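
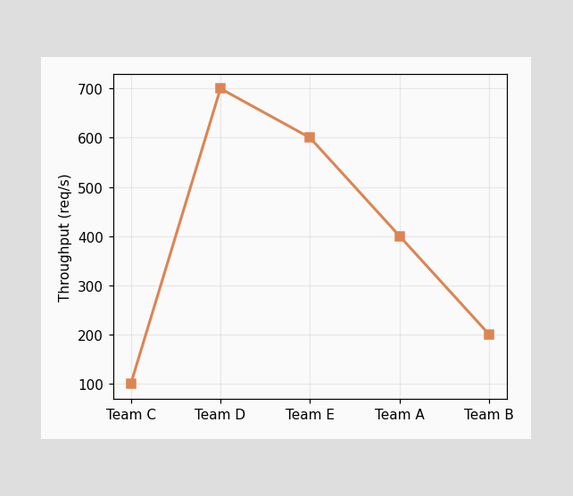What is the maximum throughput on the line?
The highest point is at Team D, and reading across to the y-axis gives 700req/s.

700req/s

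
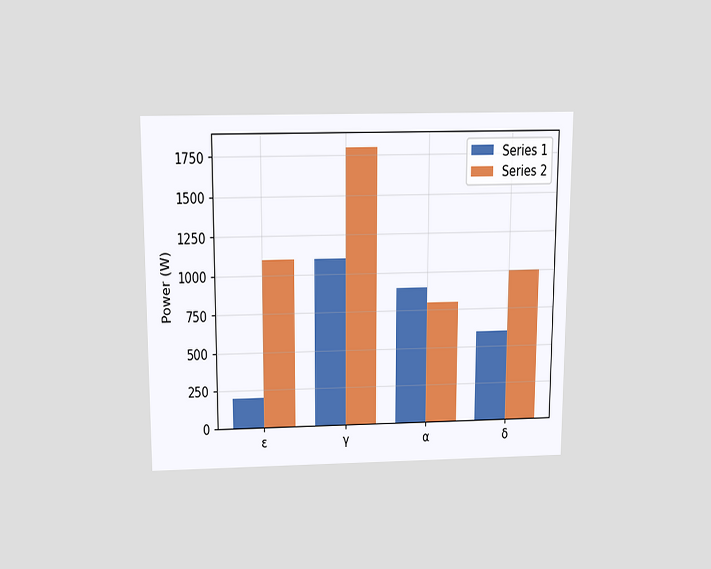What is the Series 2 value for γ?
1800W

The chart is viewed slightly from above. The Series 2 bar at γ reaches 1800W on the y-axis.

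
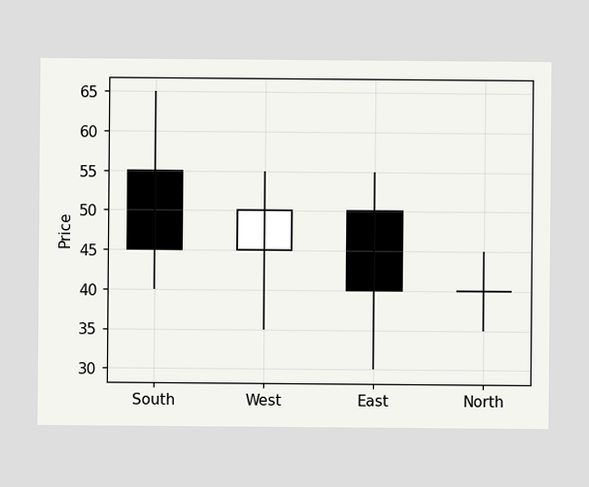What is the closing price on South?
The South candle closes at 45.

45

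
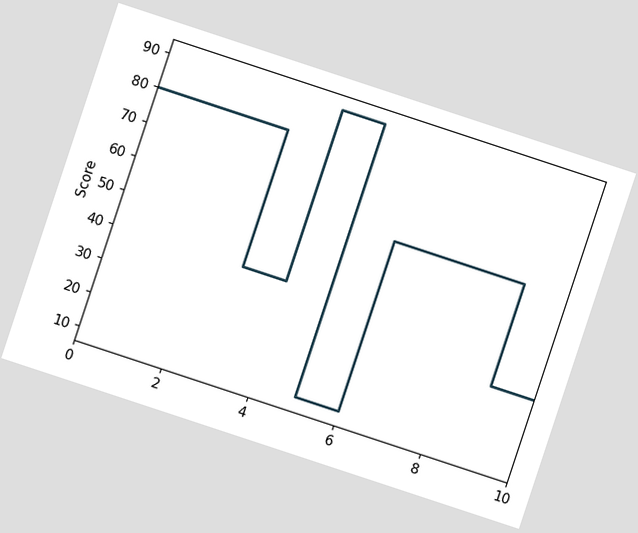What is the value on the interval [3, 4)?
The chart is tilted about 18° clockwise. On [3, 4) the step sits at 40.

40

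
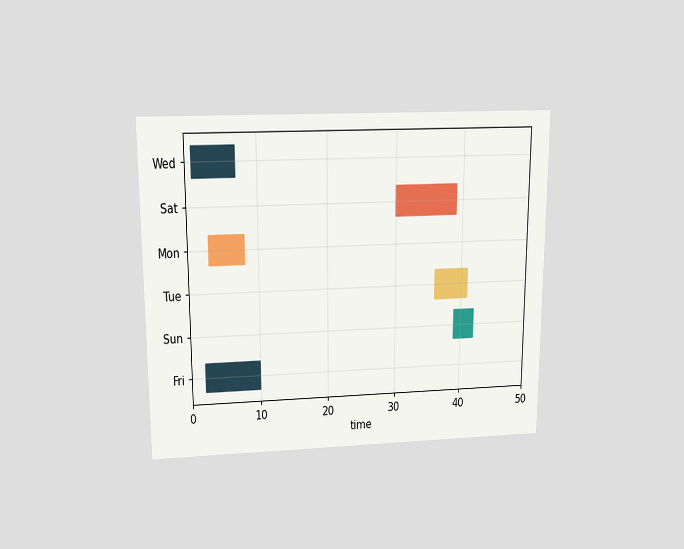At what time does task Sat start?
30

The chart is viewed slightly from above. The Sat bar begins at t=30.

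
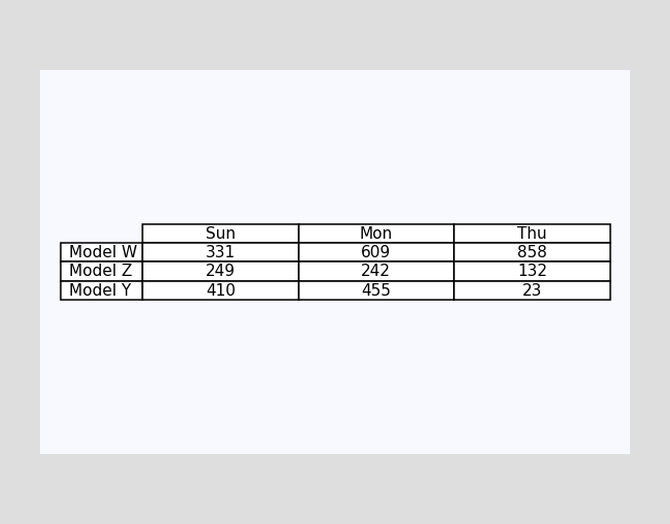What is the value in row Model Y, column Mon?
455

The (Model Y, Mon) cell reads 455.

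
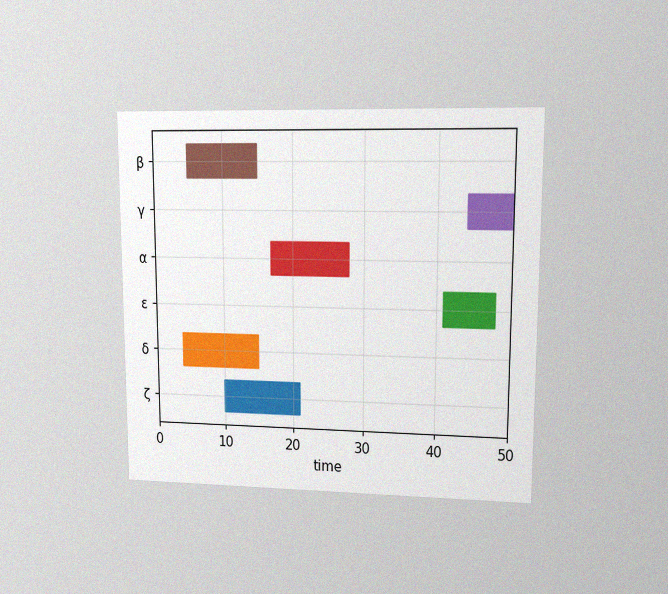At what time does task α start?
The chart is viewed at a slight angle, with some photo noise. The α bar begins at t=17.

17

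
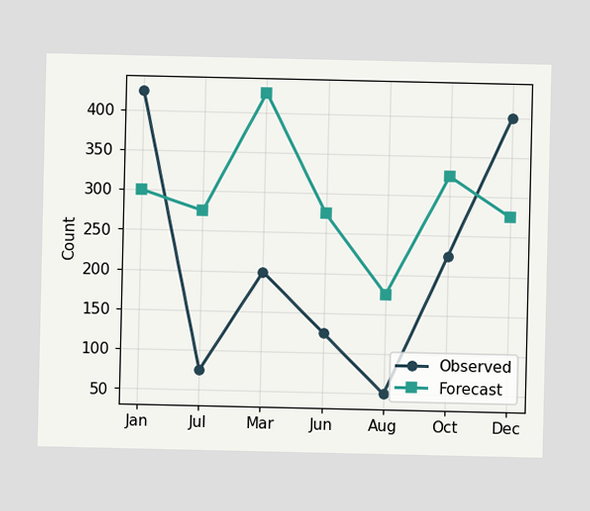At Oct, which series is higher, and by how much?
Forecast, by 100

At Oct, Forecast sits above the other line by 100.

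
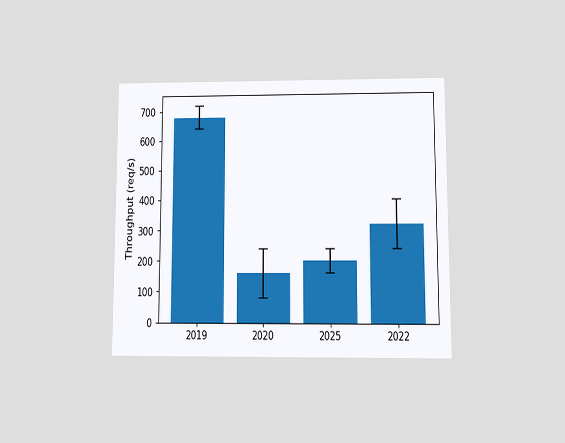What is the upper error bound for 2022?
400req/s

The chart is viewed at a slight angle. The 2022 bar's upper whisker reaches 400req/s.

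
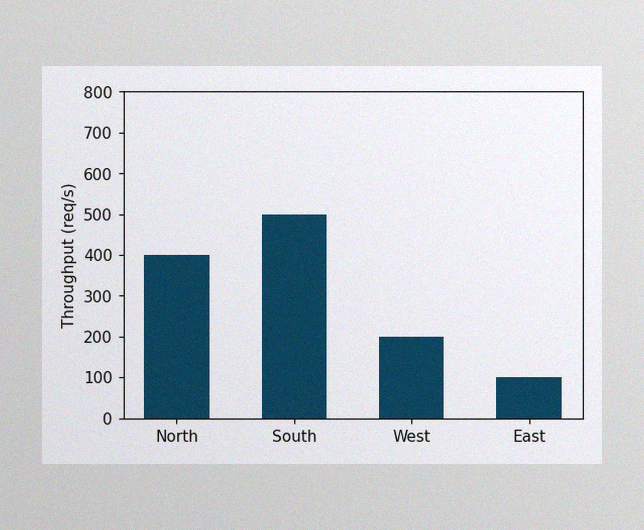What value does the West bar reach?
The image has some photo noise and uneven lighting. Reading along the chart's y-axis, the West bar reaches 200req/s.

200req/s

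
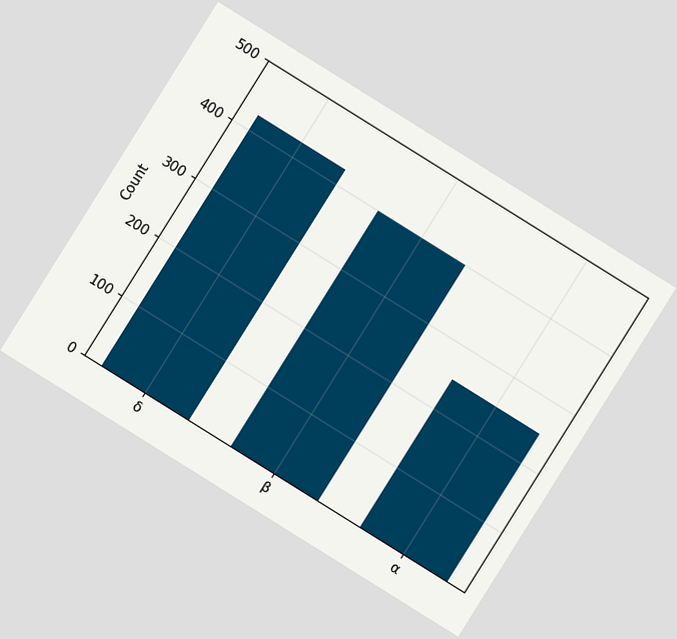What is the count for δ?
425

The chart is tilted about 32° clockwise. Reading along the chart's y-axis, the δ bar reaches 425.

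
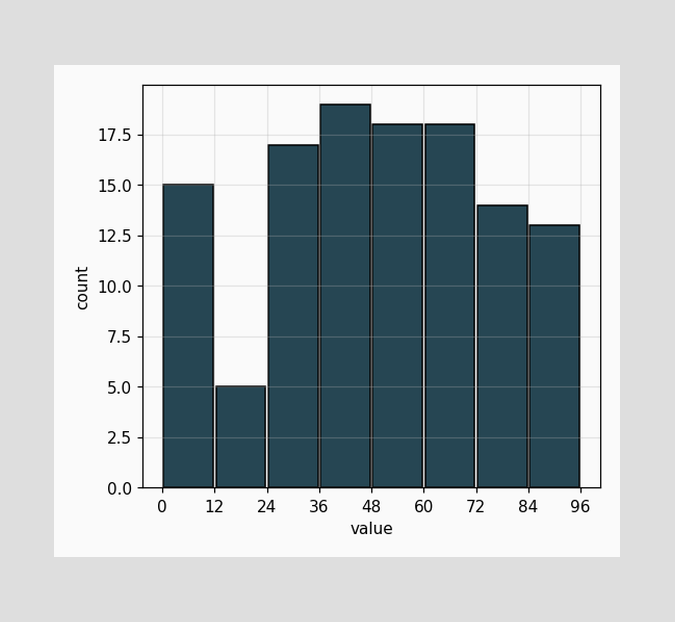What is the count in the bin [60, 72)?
The [60, 72) bin has height 18.

18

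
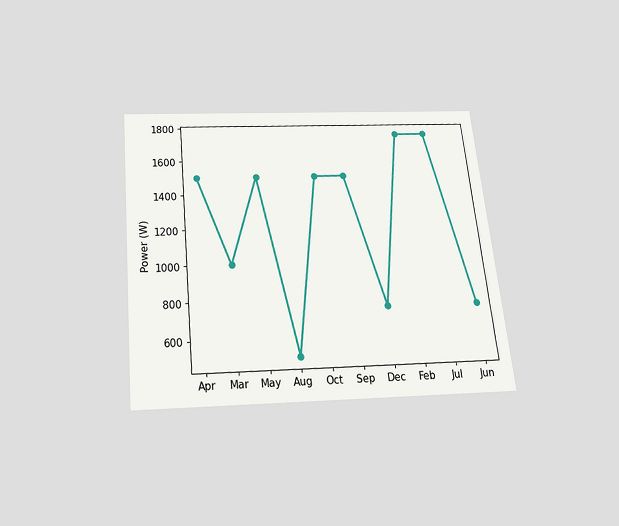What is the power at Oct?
The chart is tilted about 6° counter-clockwise and viewed slightly from below. At Oct, the line is at 1500W.

1500W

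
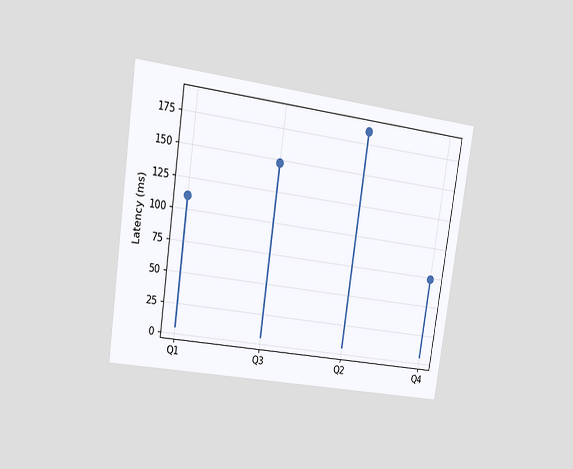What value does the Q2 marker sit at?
The chart is tilted about 8° clockwise and viewed at a slight angle. The Q2 marker sits at 185ms.

185ms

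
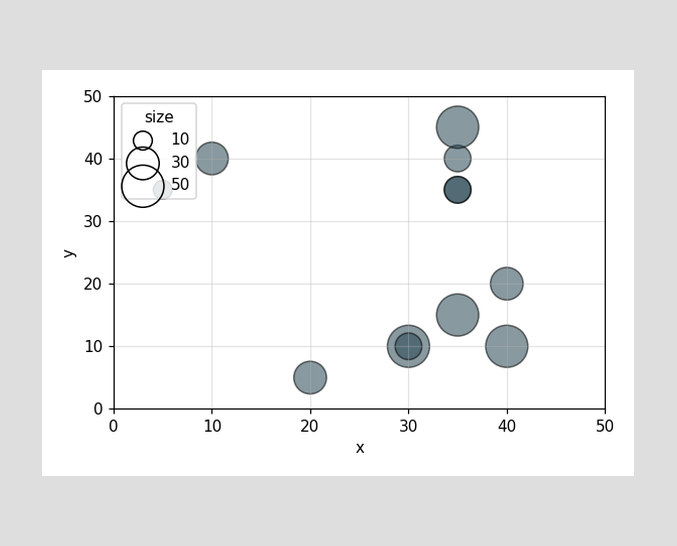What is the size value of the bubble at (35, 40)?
20

Matching the bubble at (35, 40) against the size legend gives 20.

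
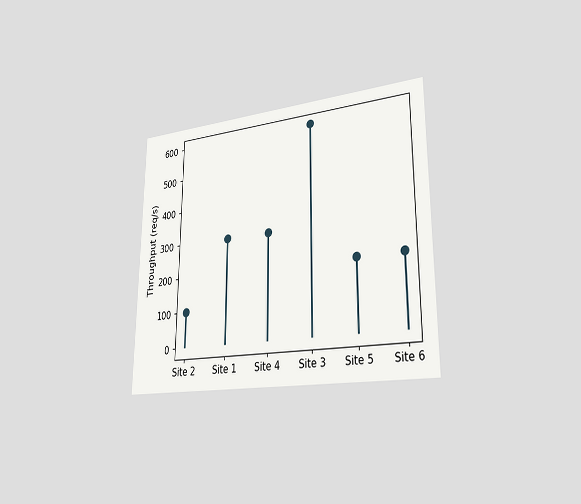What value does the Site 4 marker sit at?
300req/s

The chart is viewed slightly from the right. The Site 4 marker sits at 300req/s.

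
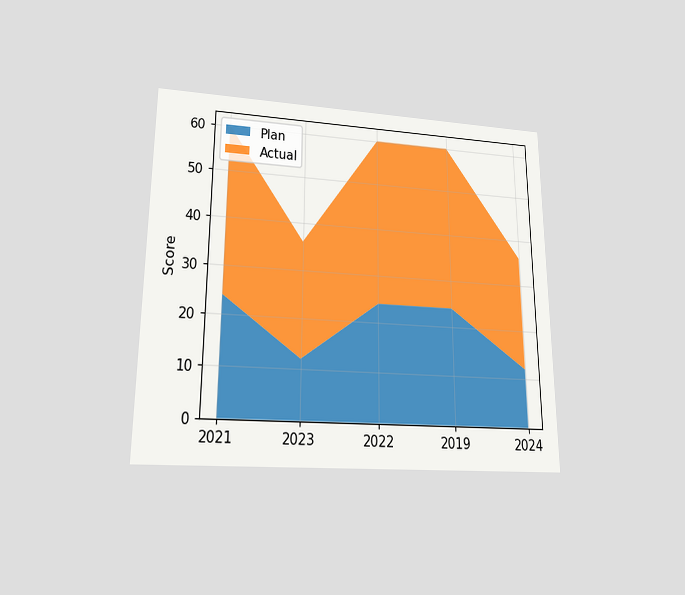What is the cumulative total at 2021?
60

The chart is viewed slightly from below. The stacked total at 2021 reaches 60.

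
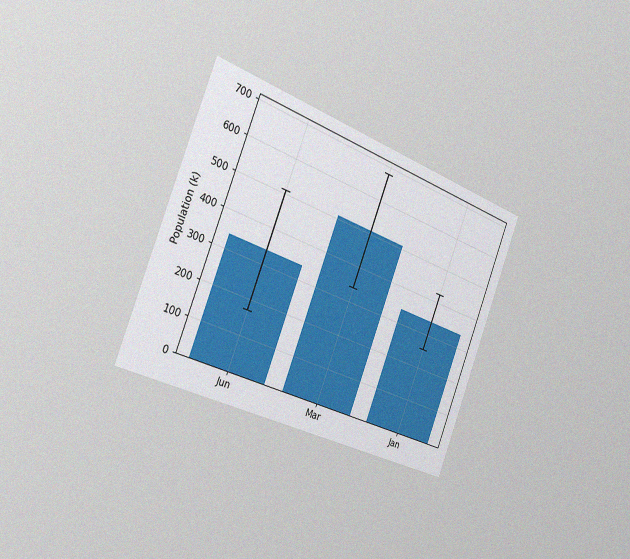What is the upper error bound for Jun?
510k

The chart is tilted about 21° clockwise and viewed slightly from the left, with some photo noise. The Jun bar's upper whisker reaches 510k.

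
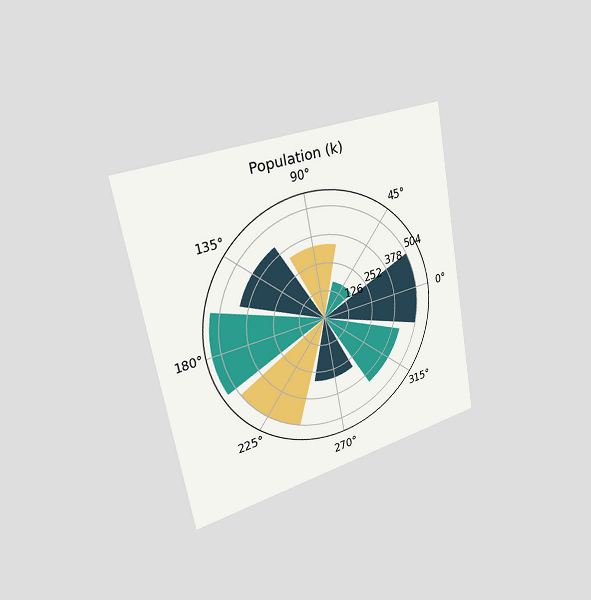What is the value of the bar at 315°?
420k

The chart is tilted about 10° counter-clockwise and viewed slightly from the left. The bar at 315° reaches 420k on the radial axis.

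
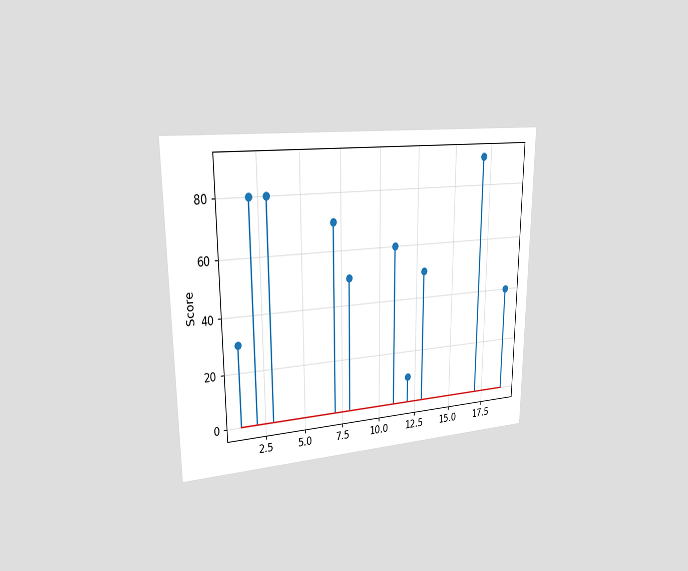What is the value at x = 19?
The chart is viewed slightly from the left. The stem at x=19 reaches 40.

40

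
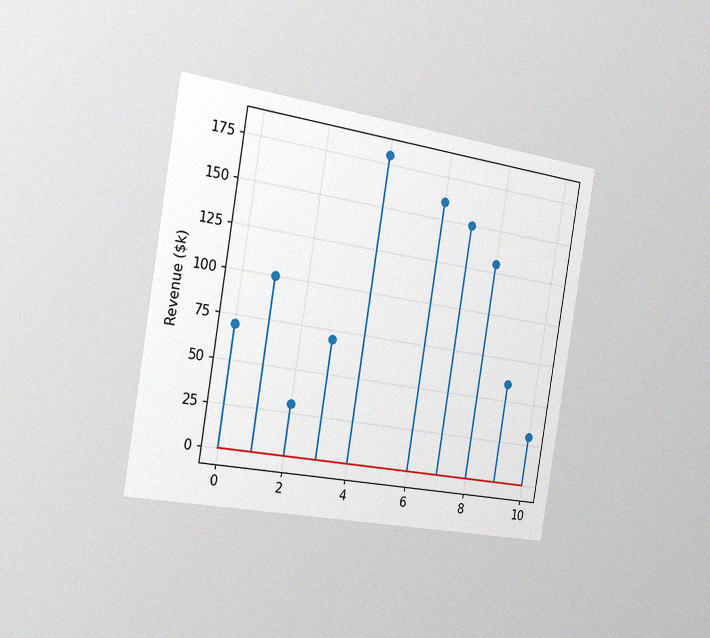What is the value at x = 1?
$100k

The chart is tilted about 9° clockwise and viewed slightly from the left, with some photo noise. The stem at x=1 reaches $100k.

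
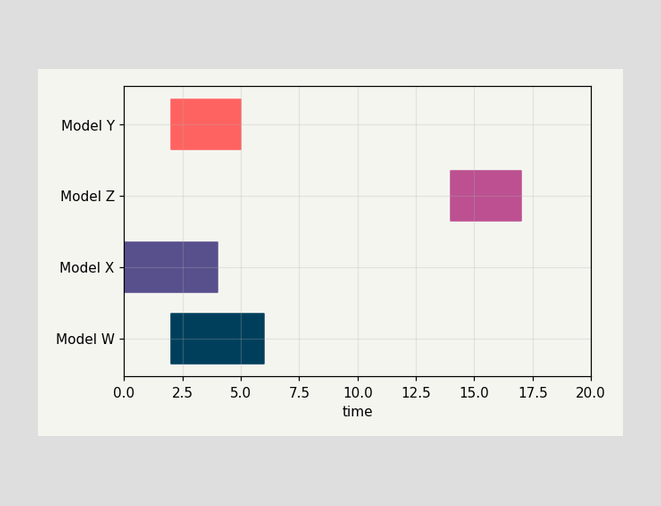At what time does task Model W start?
2

The Model W bar begins at t=2.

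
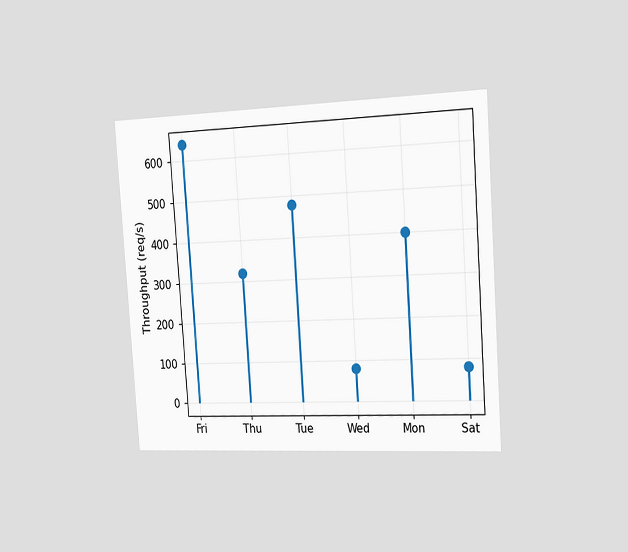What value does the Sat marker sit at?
The chart is tilted about 4° counter-clockwise and viewed slightly from the right. The Sat marker sits at 80req/s.

80req/s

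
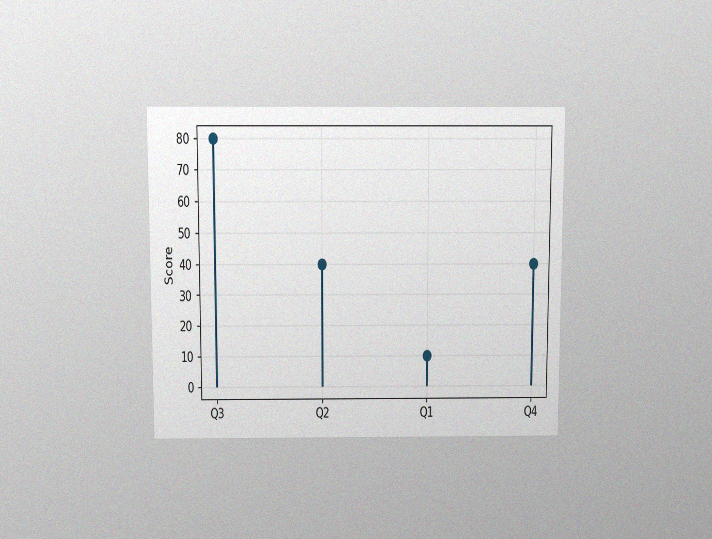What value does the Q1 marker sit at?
10

The chart is viewed slightly from above, with some photo noise. The Q1 marker sits at 10.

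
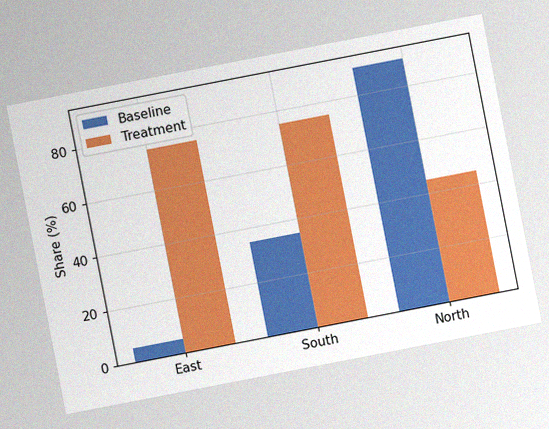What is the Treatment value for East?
75%

The chart is tilted about 11° counter-clockwise, with some photo noise. The Treatment bar at East reaches 75% on the y-axis.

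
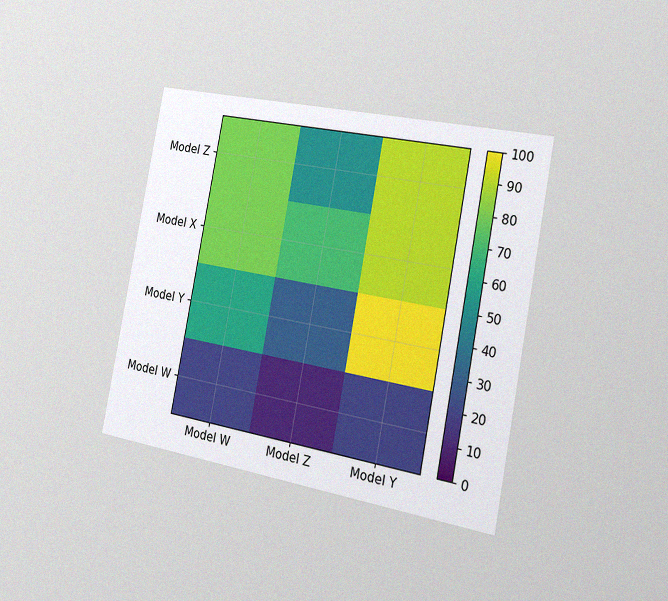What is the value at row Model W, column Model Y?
The chart is tilted about 11° clockwise and viewed slightly from the right, with some photo noise. Matching cell (Model W, Model Y) against the colorbar gives 20.

20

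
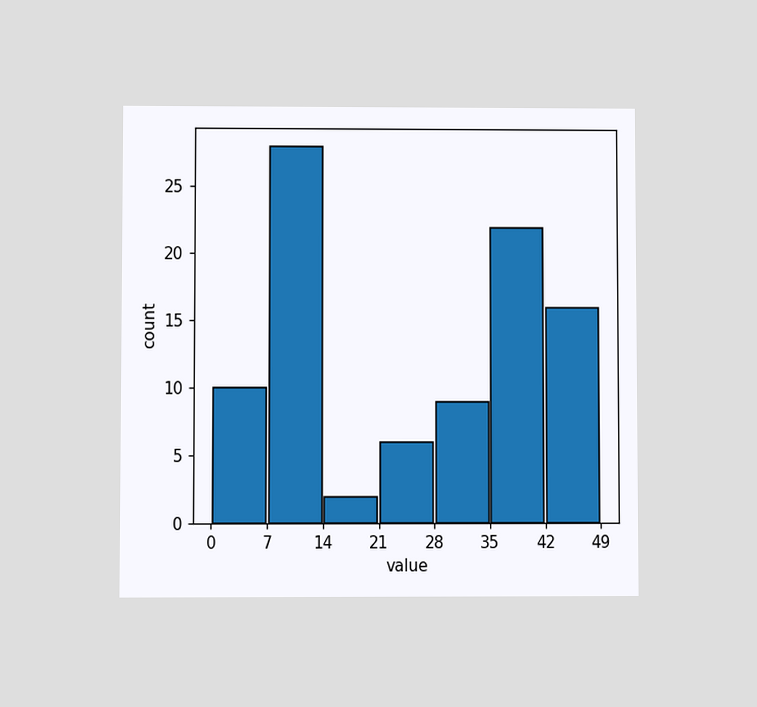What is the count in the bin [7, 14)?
28

The chart is viewed at a slight angle. The [7, 14) bin has height 28.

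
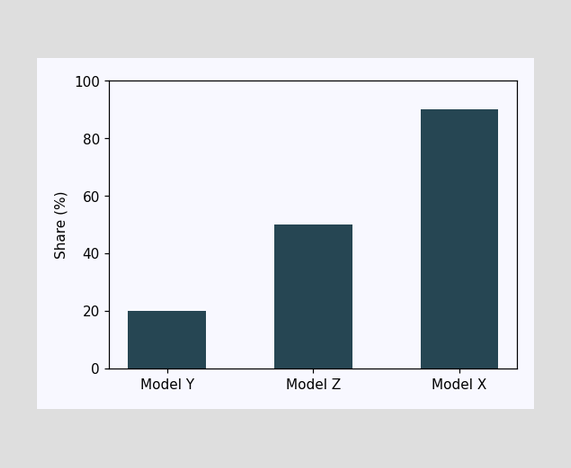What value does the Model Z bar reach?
Reading along the chart's y-axis, the Model Z bar reaches 50%.

50%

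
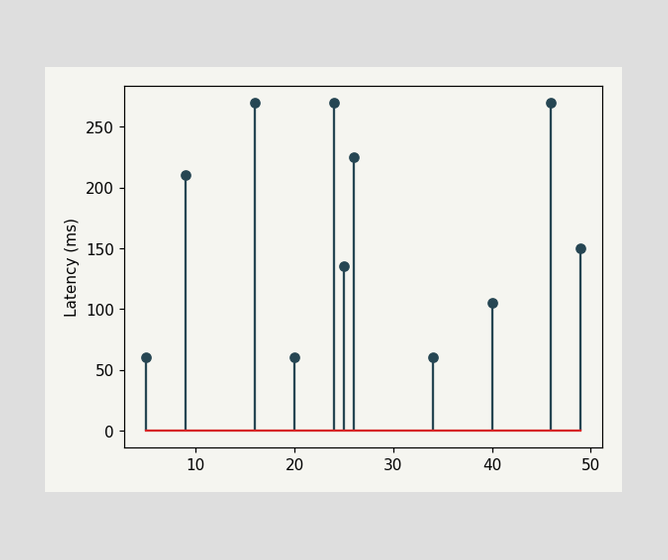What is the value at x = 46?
270ms

The stem at x=46 reaches 270ms.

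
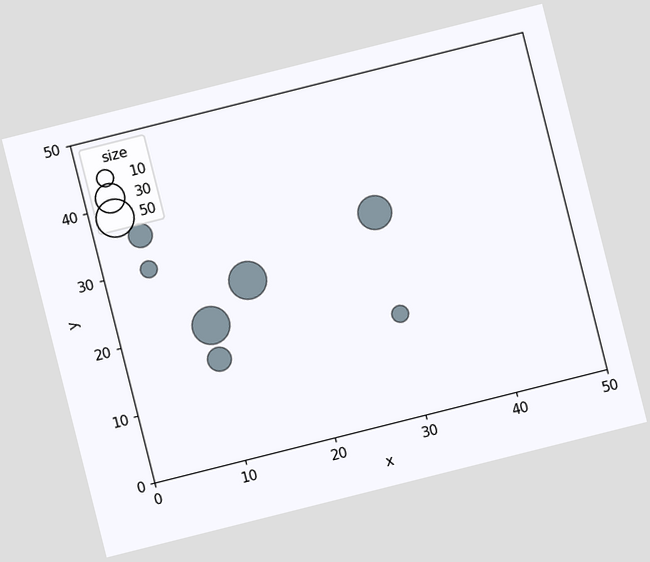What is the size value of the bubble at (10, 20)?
50

The chart is tilted about 14° counter-clockwise. Matching the bubble at (10, 20) against the size legend gives 50.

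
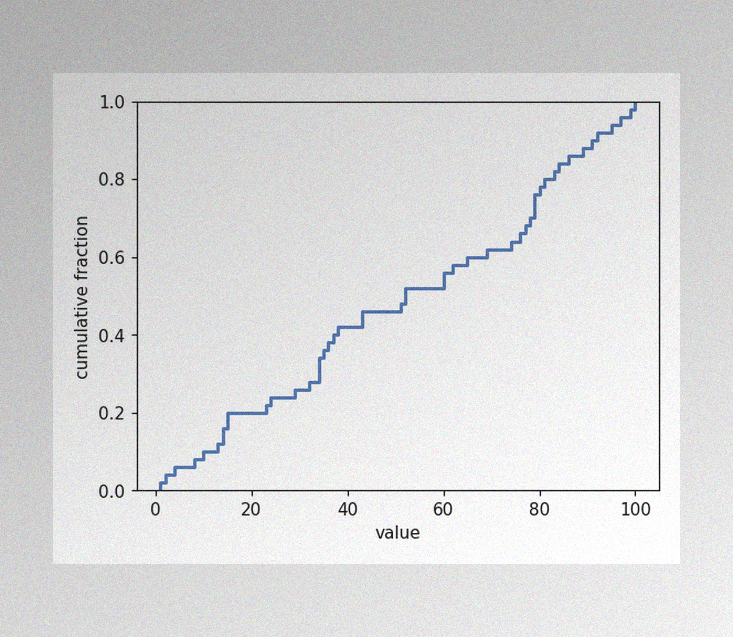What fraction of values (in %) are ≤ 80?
78%

The image has some photo noise and uneven lighting. At x=80 the ECDF step is at 78%.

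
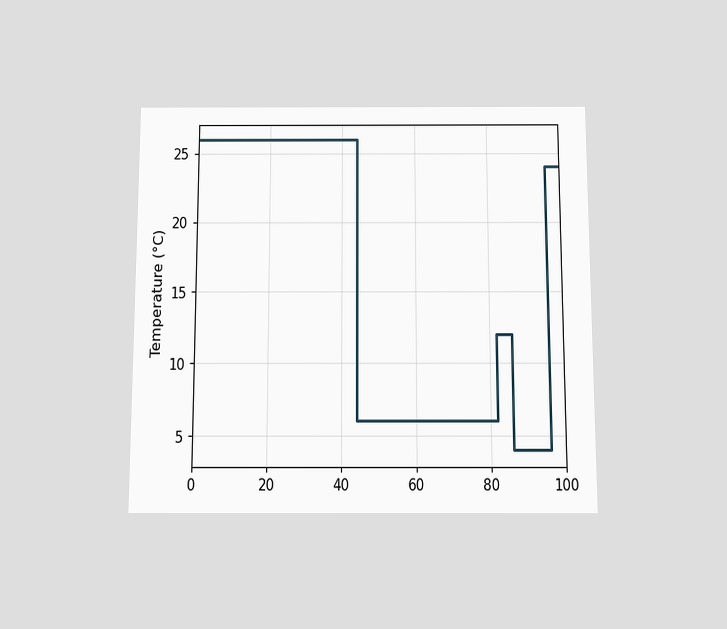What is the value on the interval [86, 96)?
The chart is viewed slightly from below. On [86, 96) the step sits at 4°C.

4°C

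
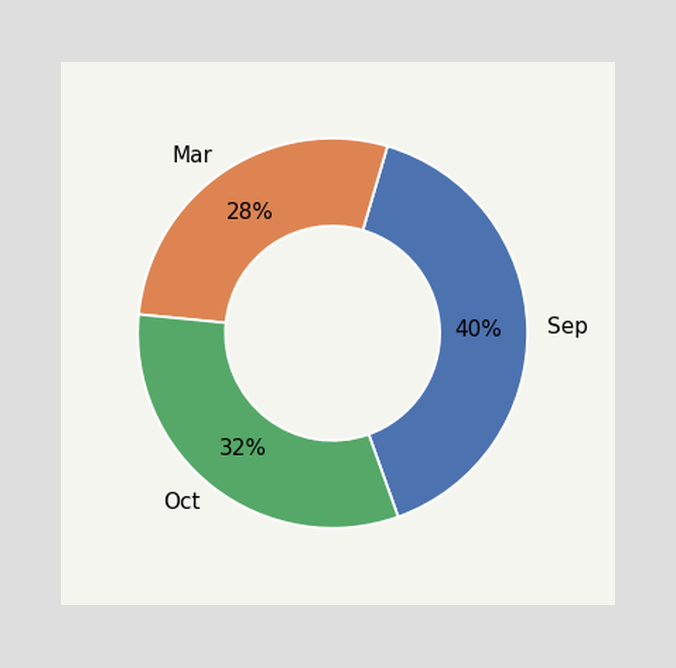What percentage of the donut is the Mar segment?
28%

The Mar segment takes up 28% of the ring.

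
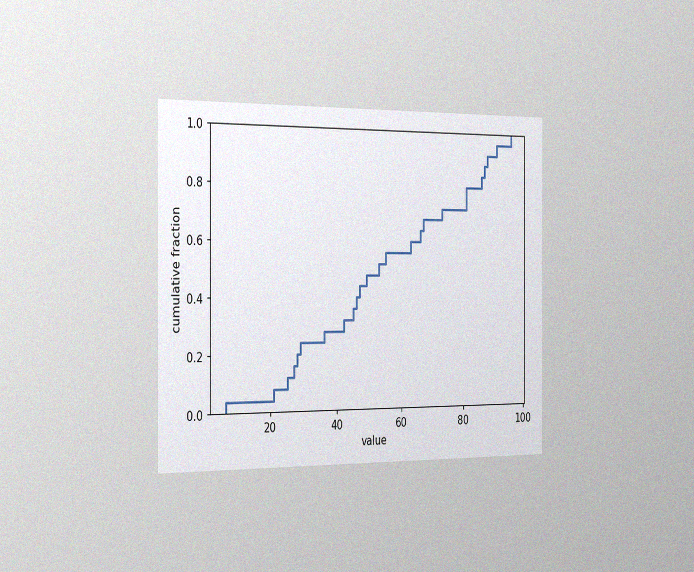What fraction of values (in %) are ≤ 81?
80%

The chart is viewed slightly from the left, with some photo noise. At x=81 the ECDF step is at 80%.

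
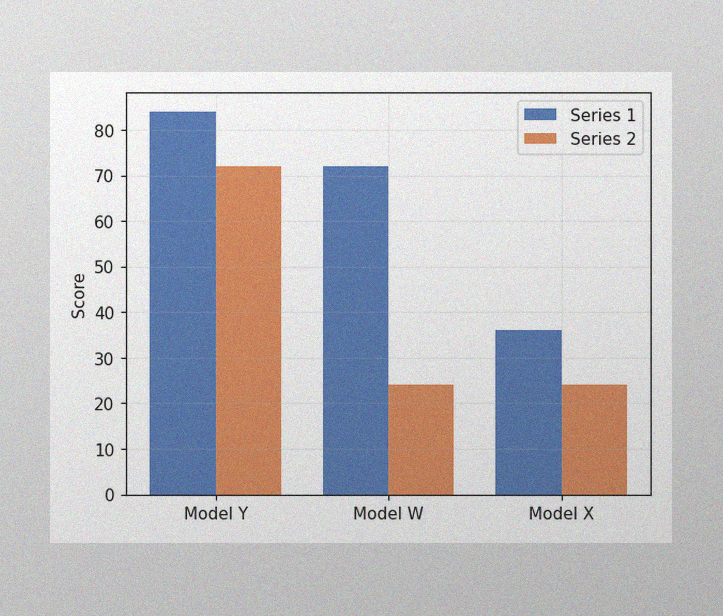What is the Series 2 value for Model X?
24

The image has some photo noise and uneven lighting. The Series 2 bar at Model X reaches 24 on the y-axis.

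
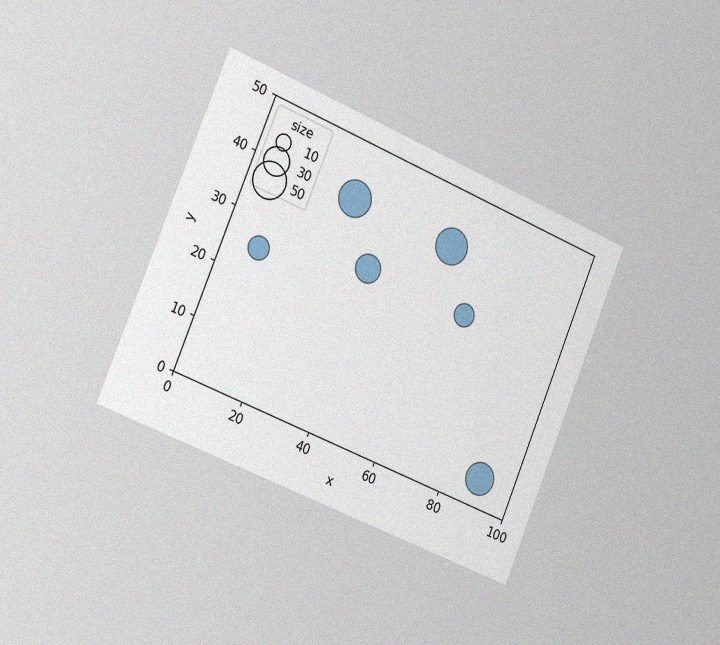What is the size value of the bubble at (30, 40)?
The chart is tilted about 23° clockwise and viewed slightly from the left, with some photo noise. Matching the bubble at (30, 40) against the size legend gives 50.

50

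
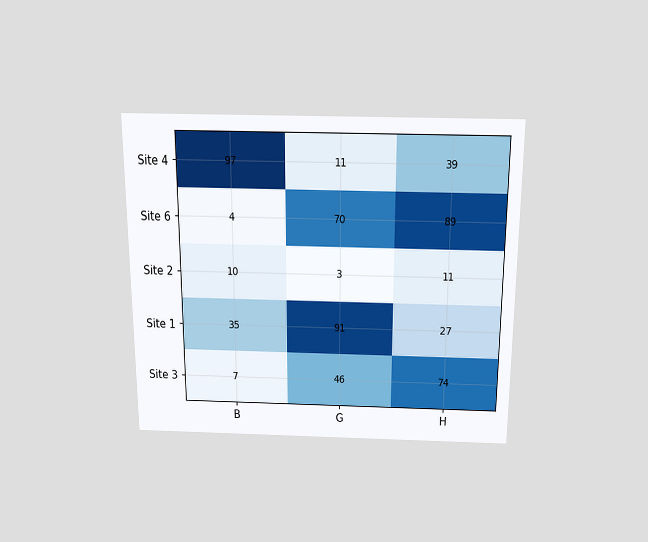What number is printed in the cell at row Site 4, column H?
The chart is viewed slightly from above. The (Site 4, H) cell reads 39.

39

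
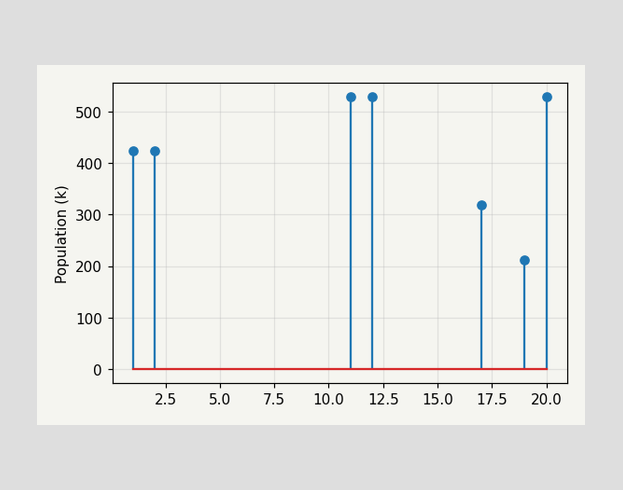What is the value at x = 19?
The stem at x=19 reaches 212k.

212k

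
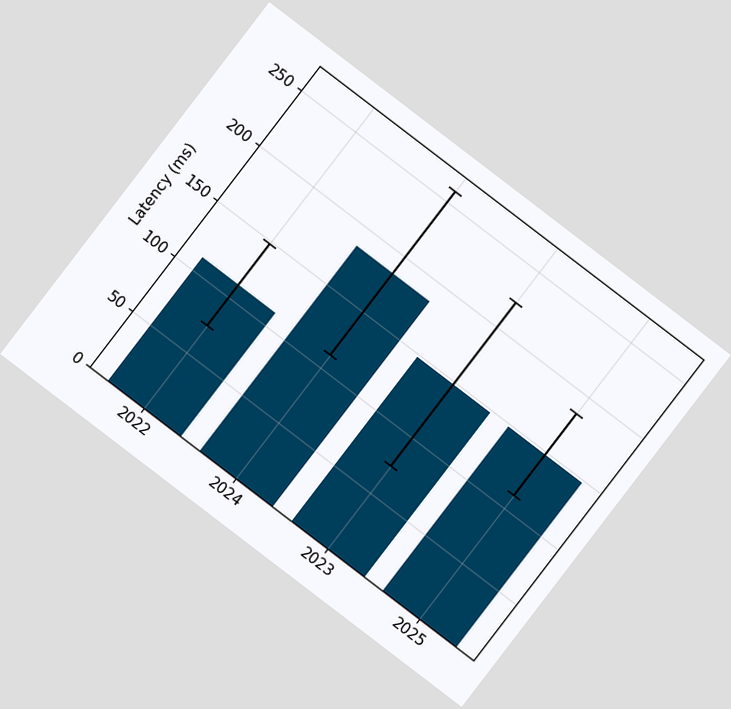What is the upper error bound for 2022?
The chart is tilted about 37° clockwise. The 2022 bar's upper whisker reaches 148ms.

148ms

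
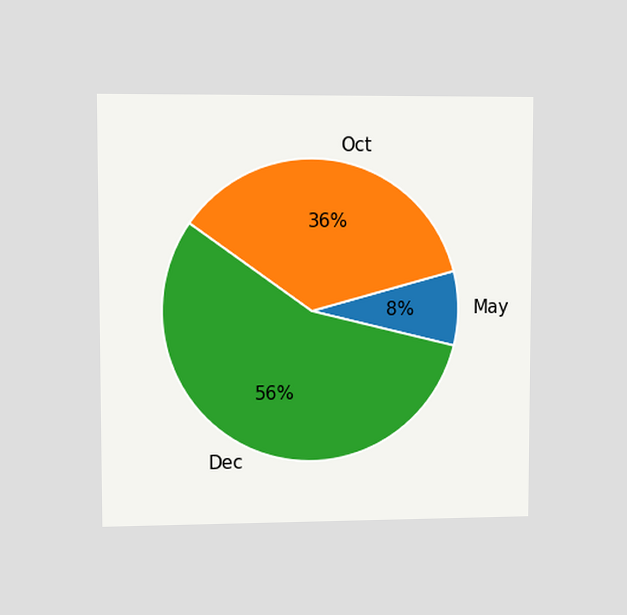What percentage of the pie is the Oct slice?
36%

The chart is viewed at a slight angle. The Oct slice takes up 36% of the pie.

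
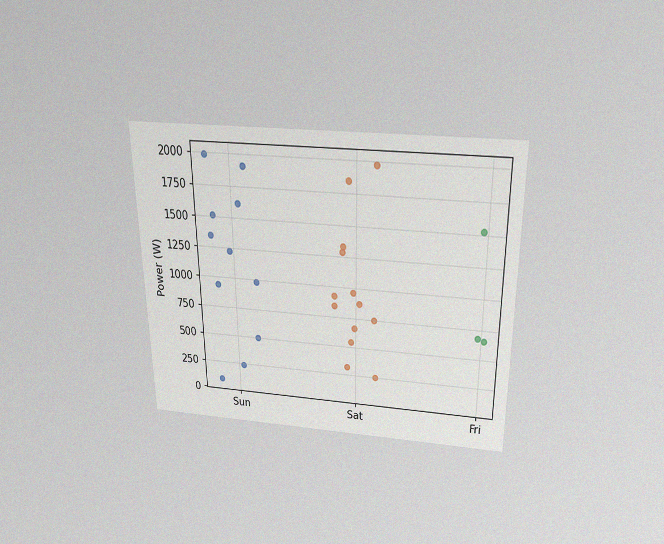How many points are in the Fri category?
3

The chart is viewed slightly from above, with some photo noise. Counting the markers in the Fri column gives 3.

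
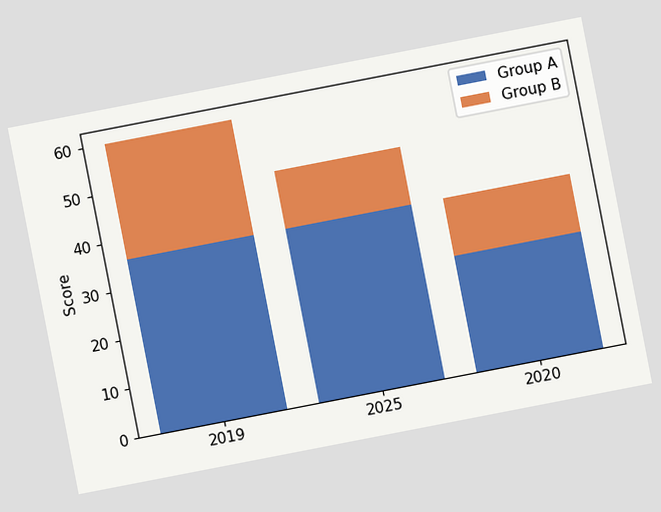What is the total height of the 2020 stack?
36

The chart is tilted about 11° counter-clockwise. The 2020 stack's top reaches 36 on the y-axis.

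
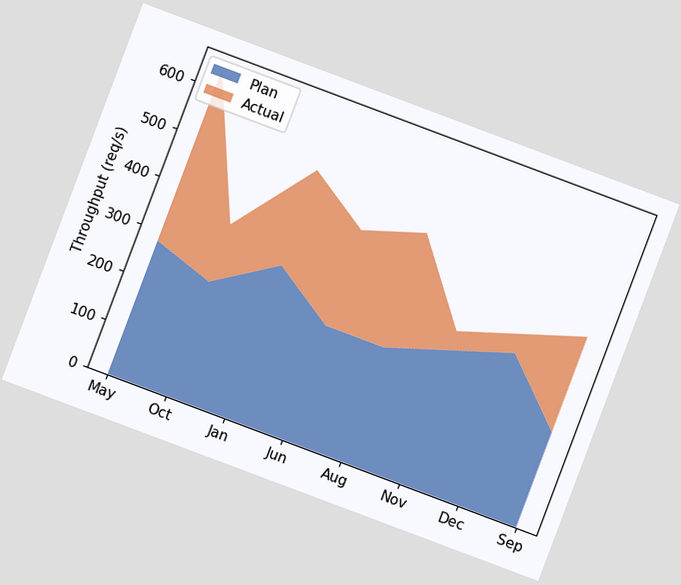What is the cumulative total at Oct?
The chart is tilted about 21° clockwise. The stacked total at Oct reaches 360req/s.

360req/s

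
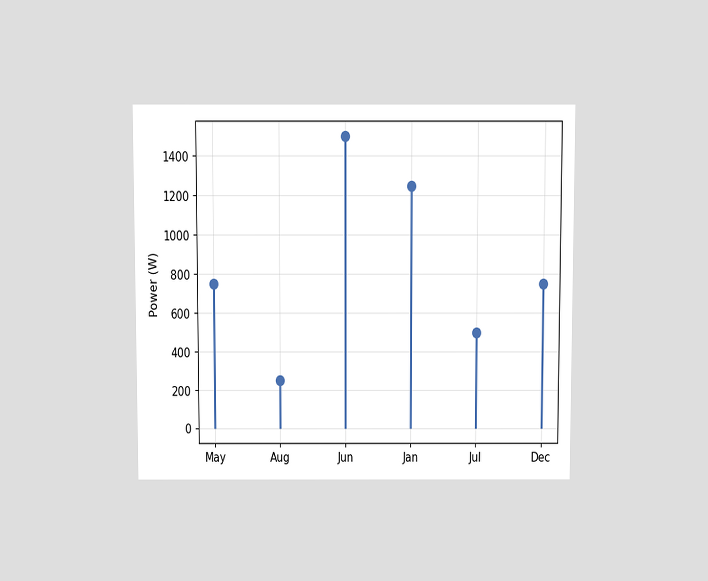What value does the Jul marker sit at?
The chart is viewed slightly from above. The Jul marker sits at 500W.

500W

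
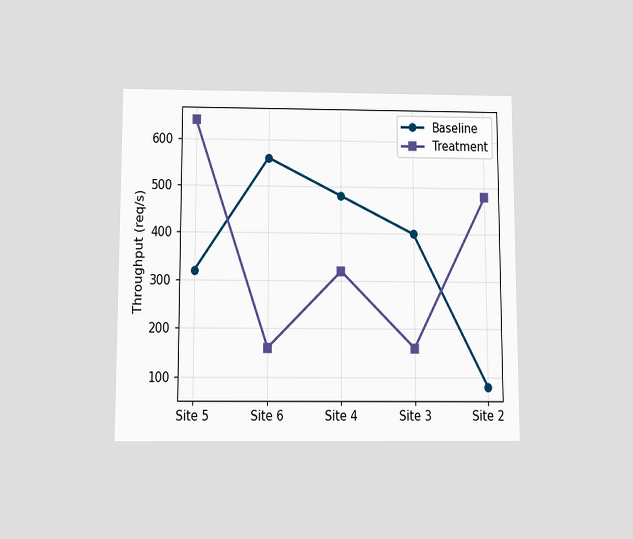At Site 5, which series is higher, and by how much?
The chart is viewed slightly from below. At Site 5, Treatment sits above the other line by 320req/s.

Treatment, by 320req/s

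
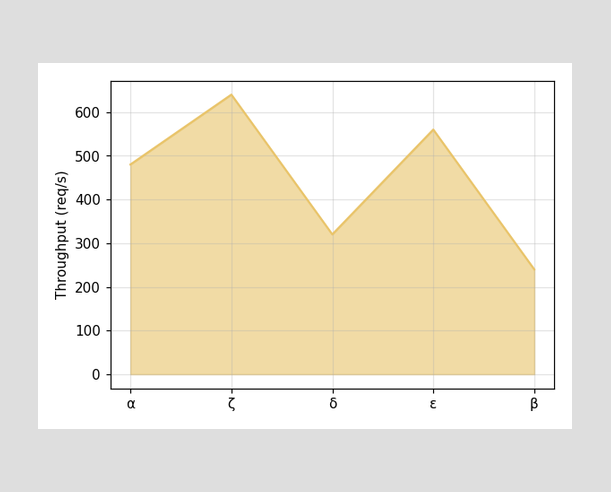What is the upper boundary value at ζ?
At ζ the upper boundary is at 640req/s.

640req/s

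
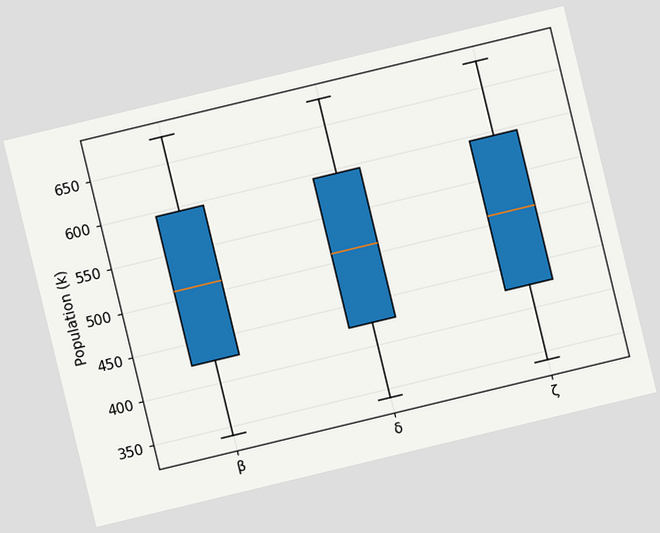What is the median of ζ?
510k

The chart is tilted about 14° counter-clockwise. The median line in the ζ box sits at 510k.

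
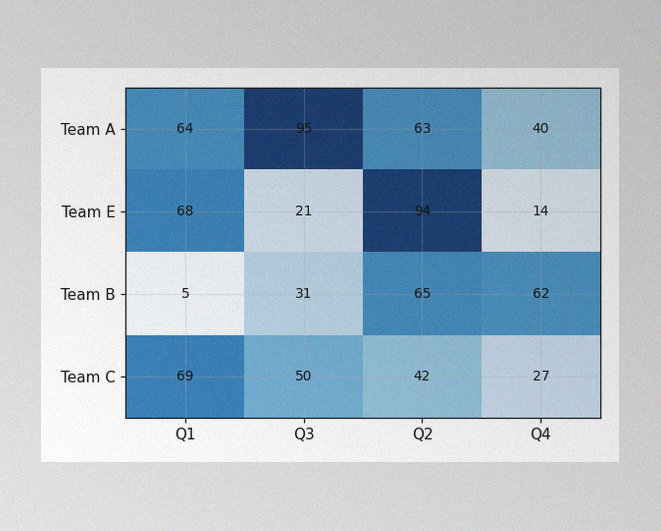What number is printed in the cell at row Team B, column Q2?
65

The image has some photo noise and uneven lighting. The (Team B, Q2) cell reads 65.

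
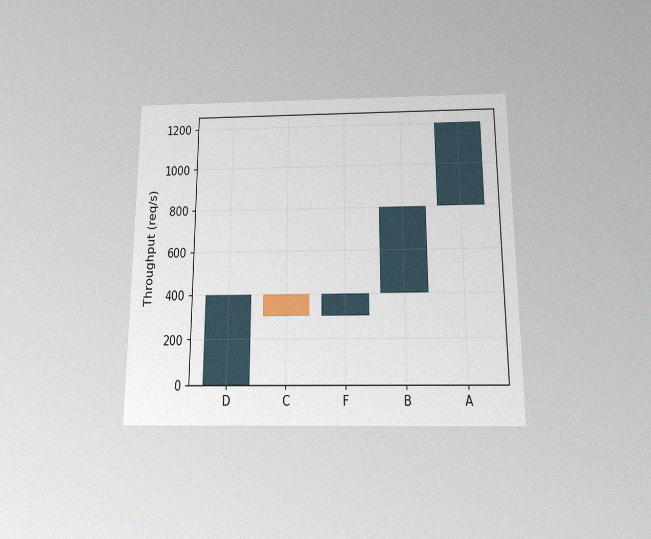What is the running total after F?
400req/s

The chart is viewed slightly from below, with some photo noise. After F the running total reaches 400req/s.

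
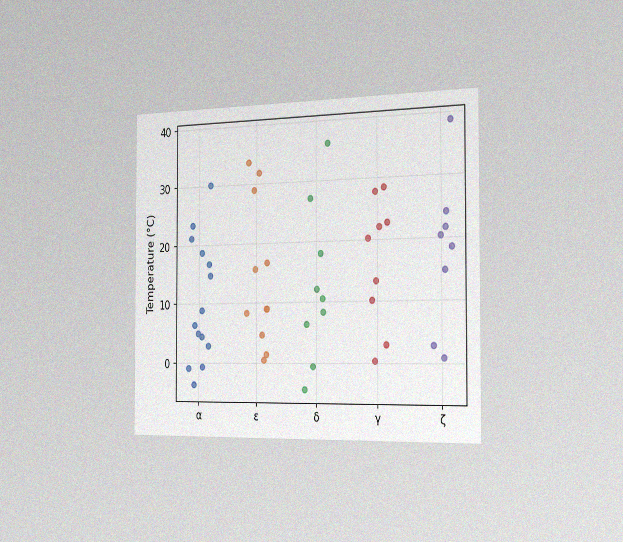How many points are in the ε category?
The chart is viewed slightly from the right, with some photo noise. Counting the markers in the ε column gives 11.

11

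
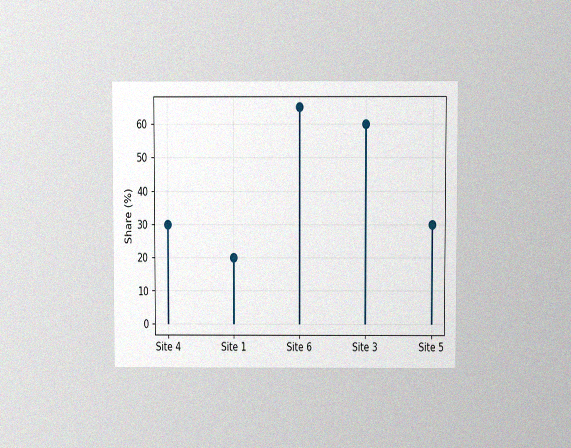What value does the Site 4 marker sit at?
The chart is viewed slightly from above, with some photo noise. The Site 4 marker sits at 30%.

30%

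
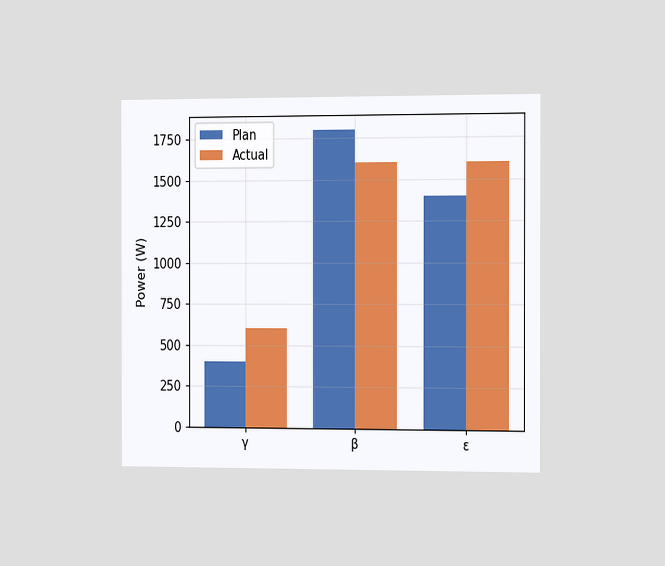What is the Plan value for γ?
The chart is viewed slightly from the right. The Plan bar at γ reaches 400W on the y-axis.

400W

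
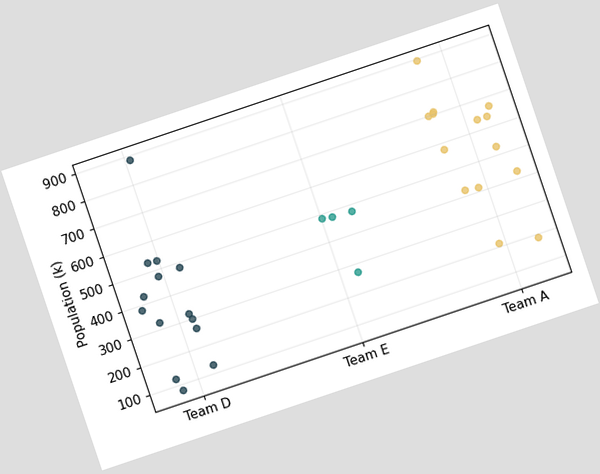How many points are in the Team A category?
14

The chart is tilted about 19° counter-clockwise. Counting the markers in the Team A column gives 14.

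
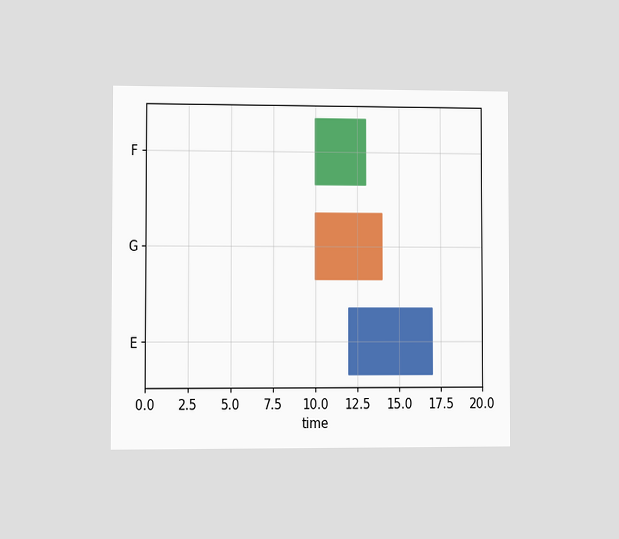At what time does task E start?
The chart is viewed slightly from the left. The E bar begins at t=12.

12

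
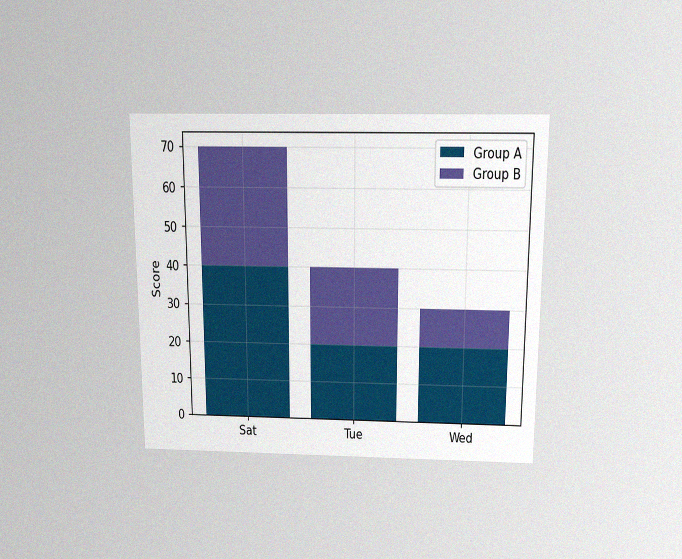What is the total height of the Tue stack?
40

The chart is viewed slightly from above, with some photo noise. The Tue stack's top reaches 40 on the y-axis.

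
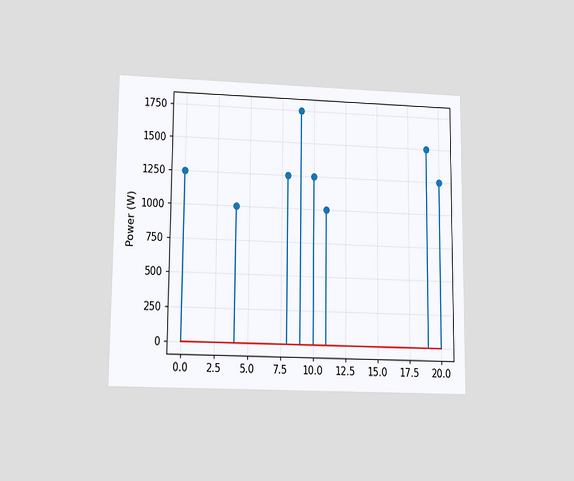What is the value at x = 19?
The chart is viewed at a slight angle. The stem at x=19 reaches 1500W.

1500W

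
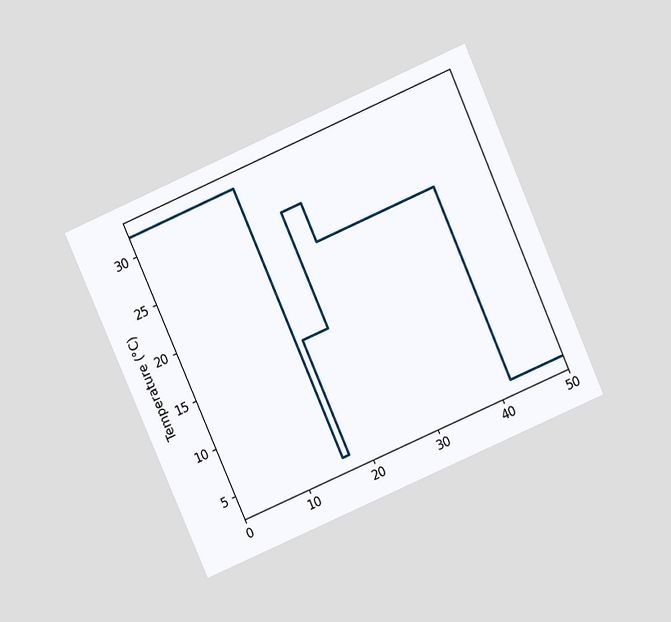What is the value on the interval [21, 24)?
The chart is tilted about 24° counter-clockwise and viewed slightly from above. On [21, 24) the step sits at 28°C.

28°C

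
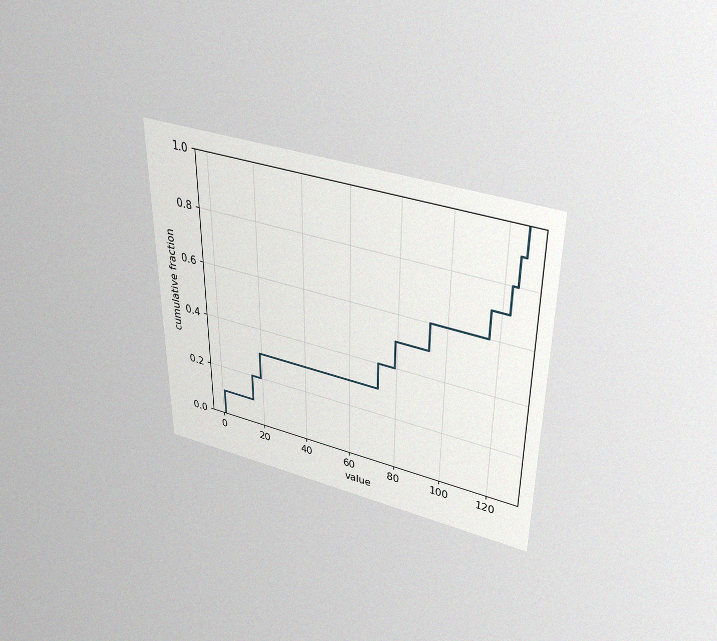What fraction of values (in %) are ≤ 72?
The chart is viewed slightly from above, with some photo noise. At x=72 the ECDF step is at 40%.

40%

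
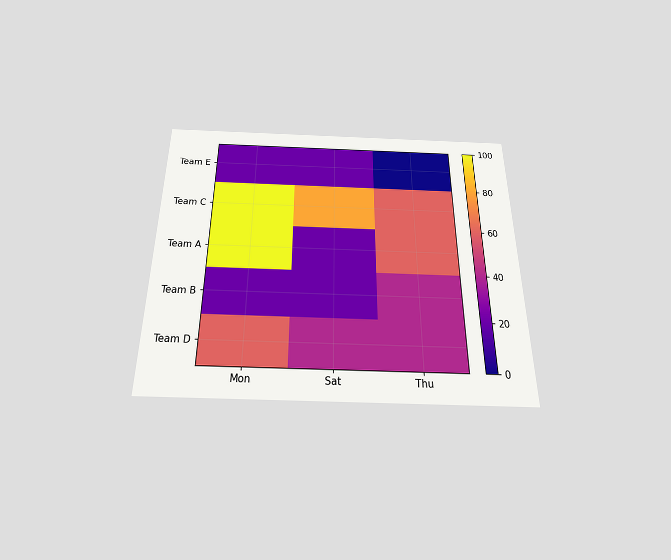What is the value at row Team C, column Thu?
60

The chart is viewed slightly from below. Matching cell (Team C, Thu) against the colorbar gives 60.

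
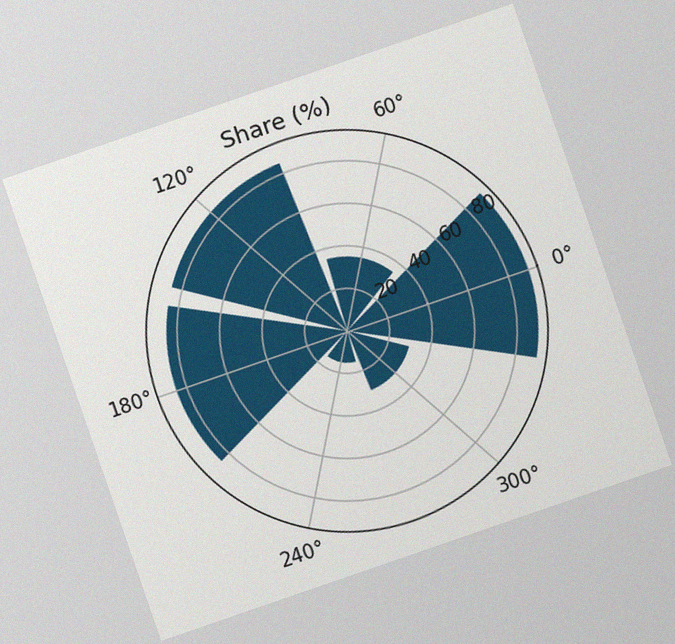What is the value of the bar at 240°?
15%

The chart is tilted about 19° counter-clockwise, with some photo noise. The bar at 240° reaches 15% on the radial axis.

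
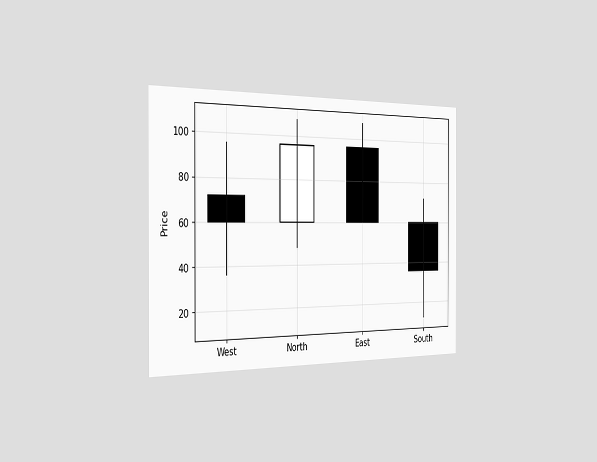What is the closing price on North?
96

The chart is viewed slightly from the left. The North candle closes at 96.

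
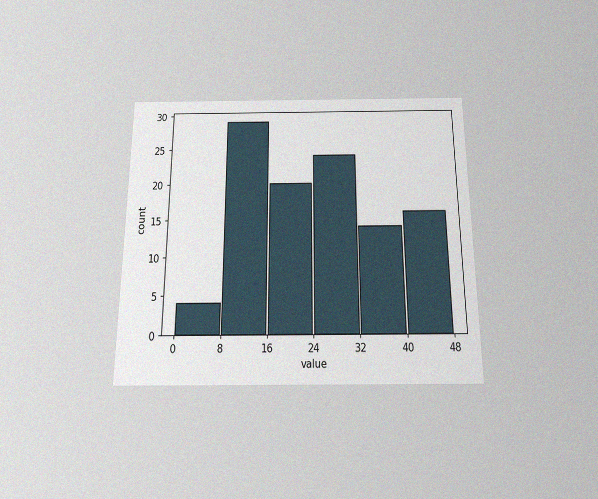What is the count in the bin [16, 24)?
20

The chart is viewed slightly from below, with some photo noise. The [16, 24) bin has height 20.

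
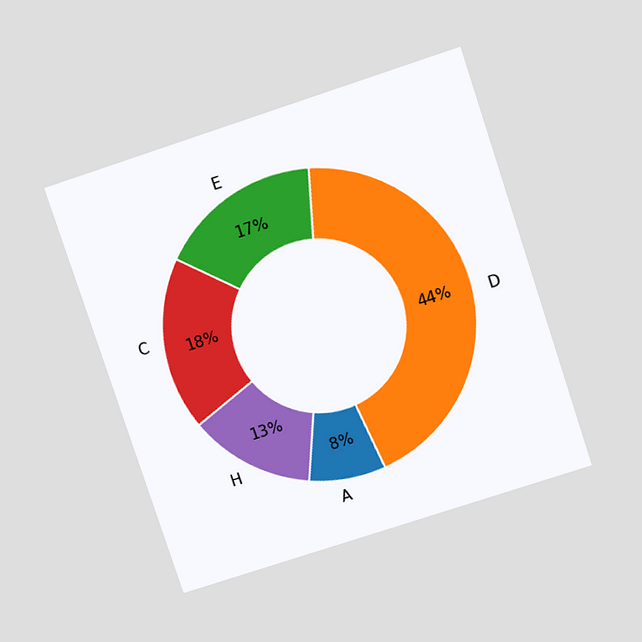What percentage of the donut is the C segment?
18%

The chart is tilted about 18° counter-clockwise and viewed at a slight angle. The C segment takes up 18% of the ring.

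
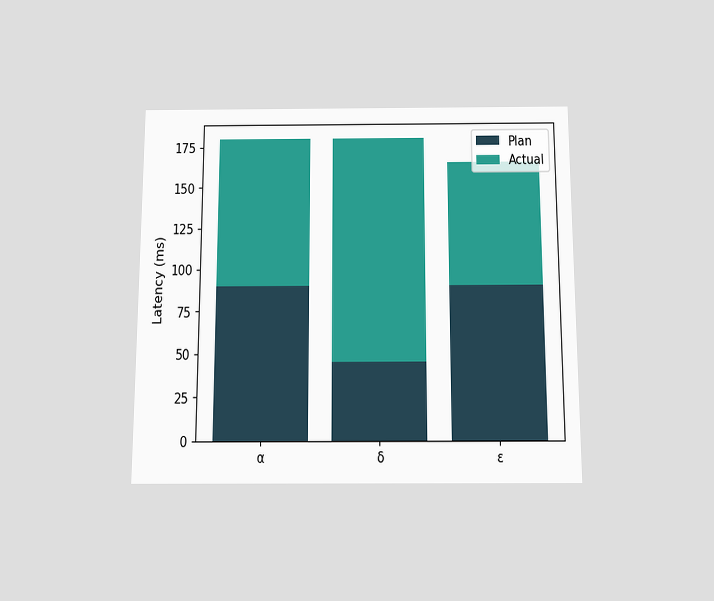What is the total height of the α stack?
180ms

The chart is viewed slightly from below. The α stack's top reaches 180ms on the y-axis.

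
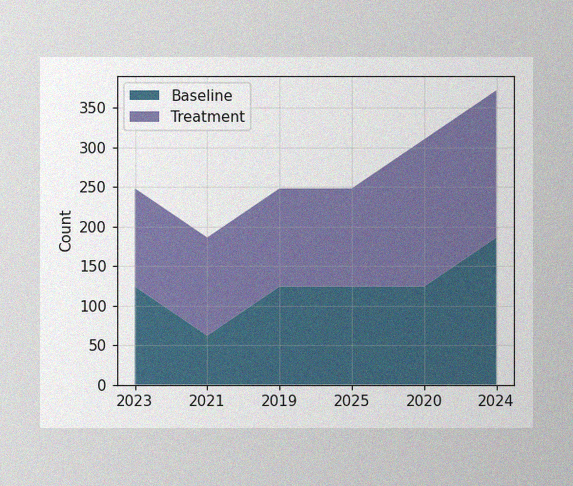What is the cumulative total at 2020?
310

The image has some photo noise and uneven lighting. The stacked total at 2020 reaches 310.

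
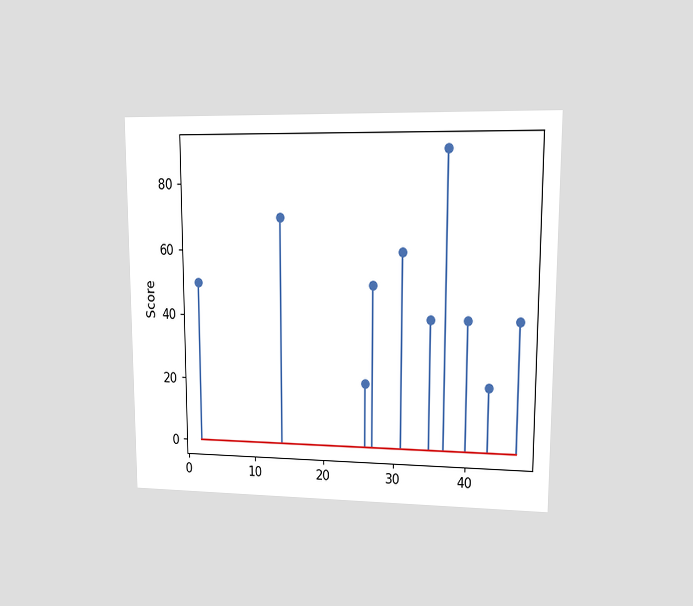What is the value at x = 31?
60

The chart is viewed at a slight angle. The stem at x=31 reaches 60.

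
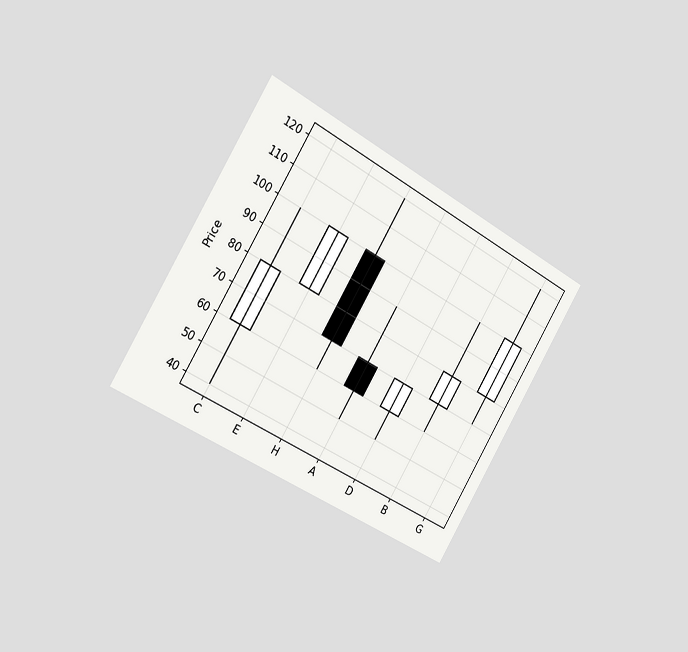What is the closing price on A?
60

The chart is tilted about 31° clockwise and viewed slightly from the left. The A candle closes at 60.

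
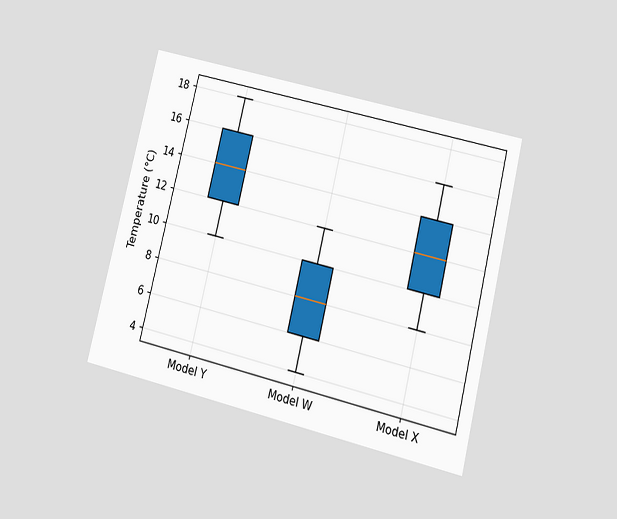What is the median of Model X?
The chart is tilted about 14° clockwise and viewed at a slight angle. The median line in the Model X box sits at 12°C.

12°C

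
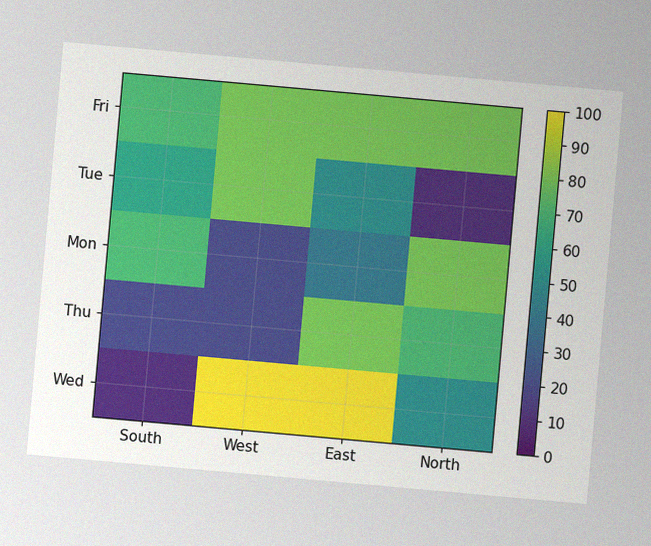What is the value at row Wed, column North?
The chart is tilted about 5° clockwise, with some photo noise. Matching cell (Wed, North) against the colorbar gives 50.

50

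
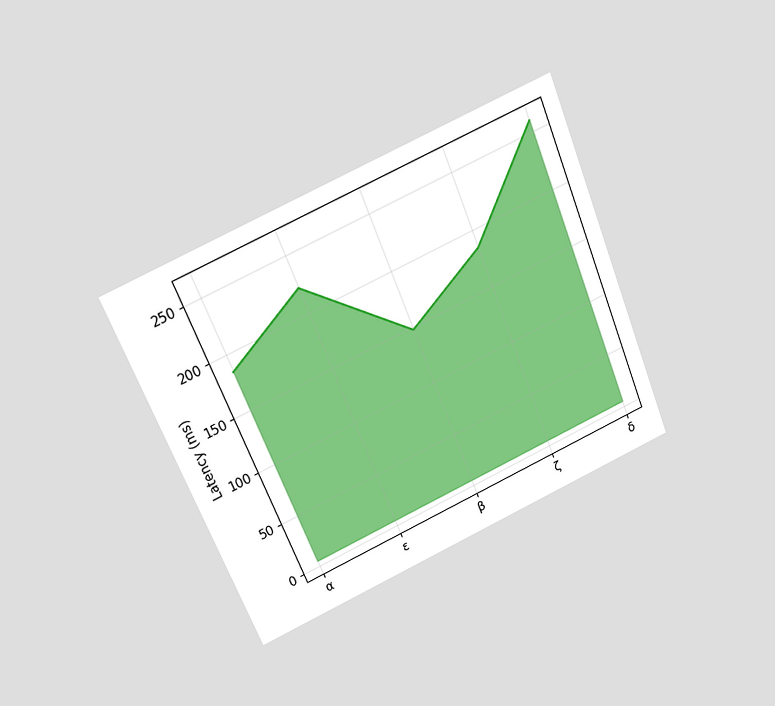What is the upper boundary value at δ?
The chart is tilted about 23° counter-clockwise and viewed slightly from above. At δ the upper boundary is at 259ms.

259ms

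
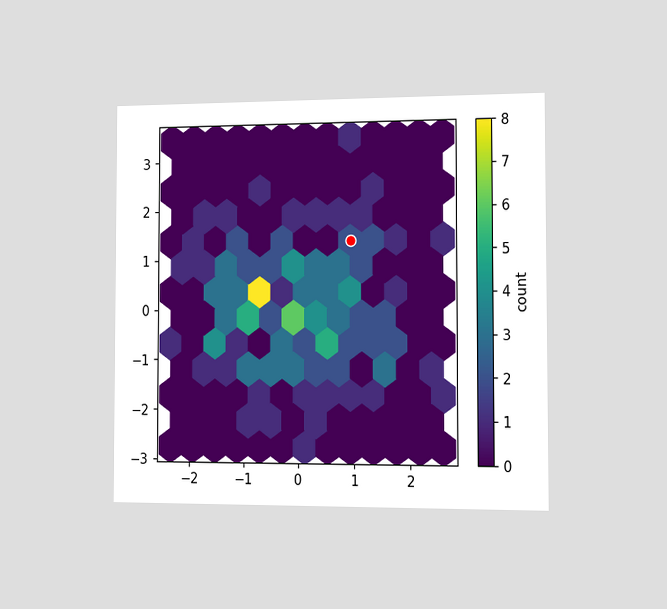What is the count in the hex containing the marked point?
The chart is viewed slightly from the right. The marked hex reads 2 on the colorbar.

2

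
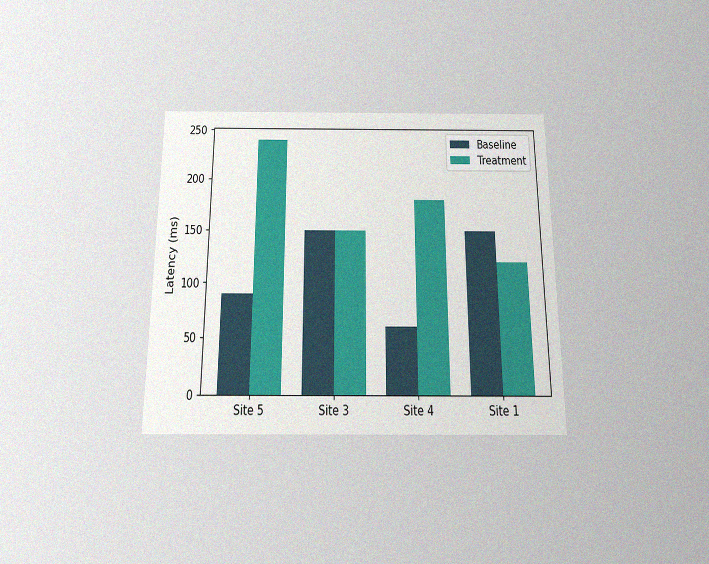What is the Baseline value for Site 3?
150ms

The chart is viewed slightly from below, with some photo noise. The Baseline bar at Site 3 reaches 150ms on the y-axis.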